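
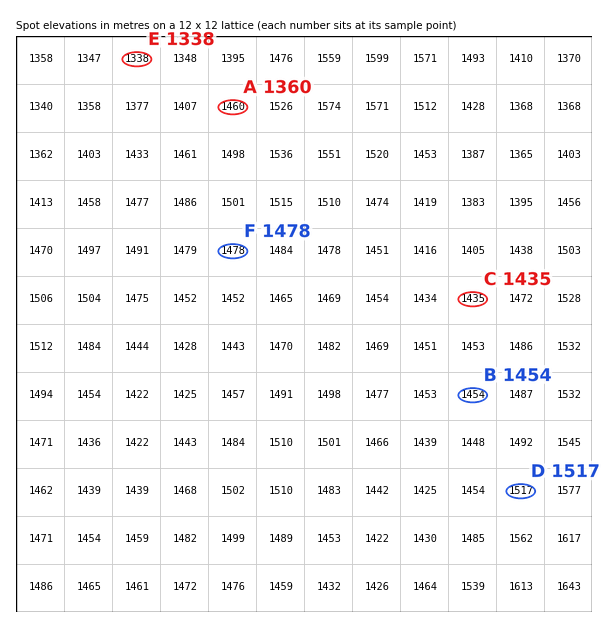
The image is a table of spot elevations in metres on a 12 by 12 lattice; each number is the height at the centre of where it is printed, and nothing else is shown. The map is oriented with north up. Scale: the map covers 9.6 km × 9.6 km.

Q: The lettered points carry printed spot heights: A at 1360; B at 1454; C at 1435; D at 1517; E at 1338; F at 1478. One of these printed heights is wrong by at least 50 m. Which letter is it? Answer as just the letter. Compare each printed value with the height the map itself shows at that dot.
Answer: A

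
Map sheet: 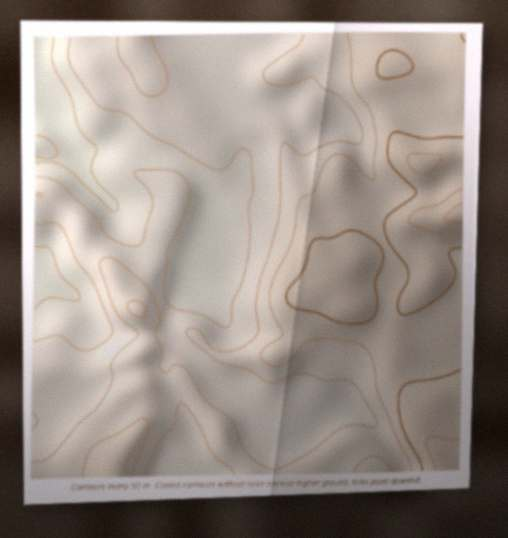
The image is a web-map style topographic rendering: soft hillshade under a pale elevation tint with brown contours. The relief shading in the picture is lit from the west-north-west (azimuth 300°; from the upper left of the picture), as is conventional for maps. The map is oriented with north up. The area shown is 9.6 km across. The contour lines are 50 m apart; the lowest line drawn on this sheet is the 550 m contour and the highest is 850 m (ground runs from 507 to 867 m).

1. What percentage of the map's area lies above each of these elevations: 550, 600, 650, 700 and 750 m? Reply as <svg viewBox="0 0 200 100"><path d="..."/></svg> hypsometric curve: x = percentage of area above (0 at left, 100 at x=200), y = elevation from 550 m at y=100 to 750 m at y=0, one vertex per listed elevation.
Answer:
<svg viewBox="0 0 200 100"><path d="M194 100l-28-25-65-25-38-25-38-25"/></svg>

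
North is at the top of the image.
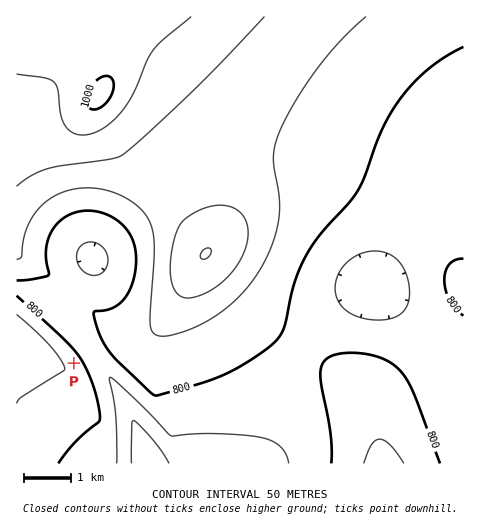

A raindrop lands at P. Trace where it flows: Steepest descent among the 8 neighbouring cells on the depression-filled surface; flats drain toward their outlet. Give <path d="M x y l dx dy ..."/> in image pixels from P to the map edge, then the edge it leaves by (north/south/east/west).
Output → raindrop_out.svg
<path d="M74 363l14-14 1 0 14 18 15 23 12 22 0 2 4 9 4 11 2 4 5 14 0 3 2 5 0 3"/>
exit: south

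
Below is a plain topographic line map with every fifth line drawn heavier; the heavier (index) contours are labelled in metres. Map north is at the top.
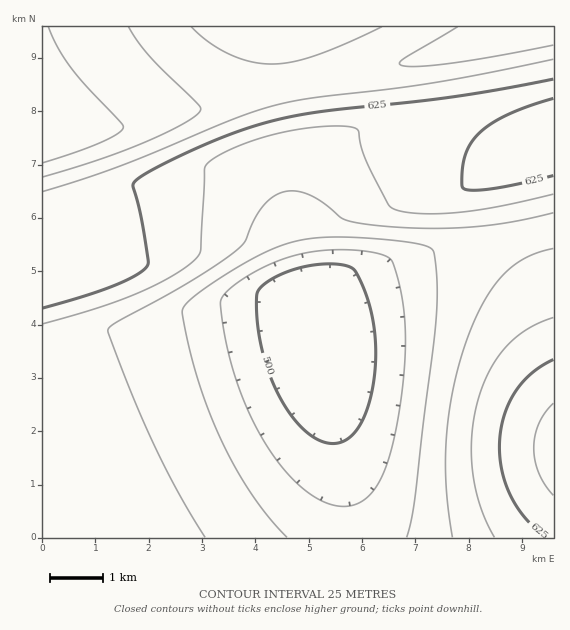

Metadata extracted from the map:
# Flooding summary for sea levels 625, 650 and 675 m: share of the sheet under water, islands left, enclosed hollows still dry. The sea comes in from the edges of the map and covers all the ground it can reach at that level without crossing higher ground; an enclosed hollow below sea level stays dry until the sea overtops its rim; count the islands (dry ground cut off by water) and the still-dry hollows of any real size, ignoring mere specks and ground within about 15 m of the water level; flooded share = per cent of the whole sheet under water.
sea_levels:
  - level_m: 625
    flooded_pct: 71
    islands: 0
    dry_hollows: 0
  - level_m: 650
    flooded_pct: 84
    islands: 0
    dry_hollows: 0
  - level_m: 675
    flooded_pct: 92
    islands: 0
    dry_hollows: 0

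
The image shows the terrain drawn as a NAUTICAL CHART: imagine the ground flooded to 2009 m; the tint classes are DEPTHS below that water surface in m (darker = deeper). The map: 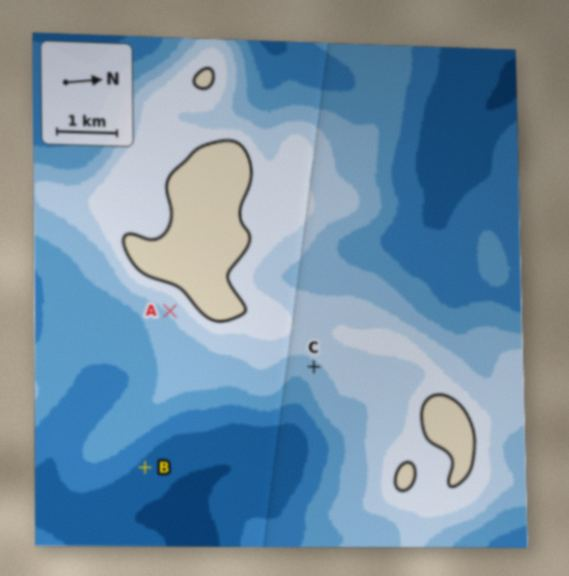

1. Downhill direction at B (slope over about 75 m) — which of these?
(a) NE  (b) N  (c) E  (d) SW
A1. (a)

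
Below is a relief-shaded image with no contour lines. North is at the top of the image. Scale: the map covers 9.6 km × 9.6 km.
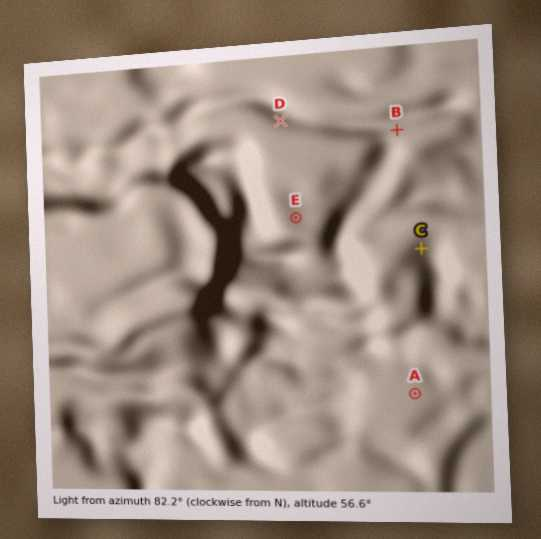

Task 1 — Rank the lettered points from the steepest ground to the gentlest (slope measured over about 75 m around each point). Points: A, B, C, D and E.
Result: C D B E A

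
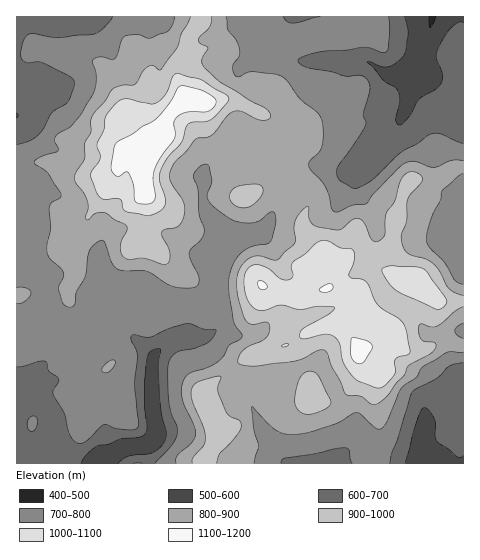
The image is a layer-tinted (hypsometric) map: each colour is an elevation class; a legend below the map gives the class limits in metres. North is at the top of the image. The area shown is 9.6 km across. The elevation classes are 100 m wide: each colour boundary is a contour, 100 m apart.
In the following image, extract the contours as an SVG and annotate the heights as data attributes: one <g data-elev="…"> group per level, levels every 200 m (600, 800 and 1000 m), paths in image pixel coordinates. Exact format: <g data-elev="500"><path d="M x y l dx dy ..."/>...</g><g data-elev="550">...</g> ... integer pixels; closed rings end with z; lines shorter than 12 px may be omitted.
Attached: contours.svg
<g data-elev="600"><path d="M81 463l5-8 11-9 12-2 13-5 17-2 7-4 1-7-2-17-1-21 3-30 4-7 9-2-2 18 2 31 2 18 4 15 0 8-5 7-7 6-25 4-11 7"/><path d="M405 463l11-38 4-13 4-4 4 2 6 9 1 18 2 4 21 16 3 0 2-2"/><path d="M463 23l-4-1-8 6-13 21-1 10 6 17-2 8-6 5-16 10-9 17-7 7-4 2-3-5 4-19-2-11-3-3-11-6-10-13-7-6 2-1 12 5 7 1 7-3 7-7 4-7 2-16-3-17"/></g><g data-elev="800"><path d="M254 463l5-17-5-18-3-21 1-1 20 21 13 7 13 0 15-3 24-8 19-11 5 2 15 14 5 1 7-9 13-31 16-12 5-9 25-16 16 0"/><path d="M104 372l4 0 3-2 4-6 0-3-4-1-6 4-3 5z"/><path d="M463 338l-6-3-2-5 3-4 5-3"/><path d="M17 303l3 1 5-3 5-4 1-4-4-5-10-1"/><path d="M463 284l-5-1-4-4-9-16-16-17-3-8 4-17 11-21 1-10 16-14 5-3"/><path d="M463 161l-11-1-18 7-18-5-10 1-7 4-13 13-14 15-5 8-14 2-14 7-5-1-3-3-2-12-4-9-16-21 1-5 9-9 3-6 1-16-2-13-5-6-16-12-12-17-7-6-28-4-5 0-9 5-4-2-2-9 6-10 1-7-4-9-8-11-2-12"/><path d="M174 17l-2 9-5 6-17 6-12-3-12 1-4 4-4 14-3 5-4 1-10-3-8 3-1 2 4 9 0 9-1 9-3 7-11 19-10 11-12 7-4 4 0 4 3 7 0 3-18 6-6 5 14 11 13 21 0 3-9 5-3 5 2 22-4 21 3 8 13 14 0 5-4 13 3 12 7 5 5-2 2-13 9-15 5-27 5-6 7-4 3 3 7 21 6 5 7 2 22 0 20 13 9 3 14 1 7-3 2-4 0-4-9-17-1-7 2-4 10-10 3-7 0-4-5-14-1-26-5-12 3-5 6-6 4-1 3 2 3 13-1 5-4 10 1 6 6 7 14 10 10 5 14 1 8-3 10-8 4 1 2 11-6 18-4 2-15 3-8 4-8 9-5 13-1 17 4 29 3 7 6 8 0 3-13 9-6 10-5 6-10 5-19 6-6 9-2 8 1 9 12 26 2 9-4 9-14 12-2 5 0 3"/></g><g data-elev="1000"><path d="M375 388l7-1 6-4 7-11 0-12 3-3 11-3 1-4-4-20-4-8-24-17-13-24-4-2-10-1-2-2 5-17 0-6-1-3-13-2-13-7-8 1-14 12-13 9-1 4 2 9-5 4-8-1-10-10-10-4-7 0-5 4-4 9 1 14 4 10 7 7 8 1 16-5 20 4 18-3 16 1 0 2-5 5-27 15-2 4 0 4 6 2 20-5 8 2 6 8 4 19 7 12 7 6z"/><path d="M282 347l3 0 4-3-5 0z"/><path d="M438 309l7-3 2-6-22-30-8-3-25-1-10 3 0 3 3 6 10 12z"/><path d="M143 215l10 0 7-4 4-4 2-7-6-19 0-9 7-14 14-15 6-17 5-4 14 0 5-3 17-18 0-4-2-2-25-15-22-6-4 0-3 3-6 17-8 8-7 2-21-5-7 0-8 5-10 13-1 13-7 15 3 9 0 5-9 15 5 16 3 6 4 3 13-1 4 1 3 10 3 2z"/></g>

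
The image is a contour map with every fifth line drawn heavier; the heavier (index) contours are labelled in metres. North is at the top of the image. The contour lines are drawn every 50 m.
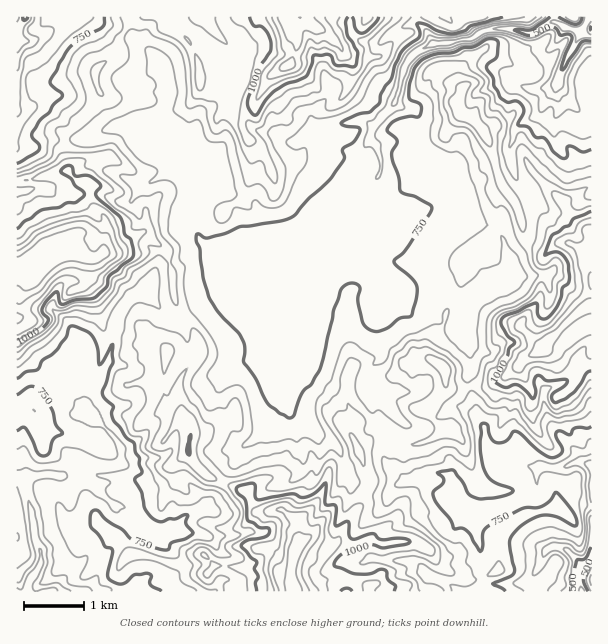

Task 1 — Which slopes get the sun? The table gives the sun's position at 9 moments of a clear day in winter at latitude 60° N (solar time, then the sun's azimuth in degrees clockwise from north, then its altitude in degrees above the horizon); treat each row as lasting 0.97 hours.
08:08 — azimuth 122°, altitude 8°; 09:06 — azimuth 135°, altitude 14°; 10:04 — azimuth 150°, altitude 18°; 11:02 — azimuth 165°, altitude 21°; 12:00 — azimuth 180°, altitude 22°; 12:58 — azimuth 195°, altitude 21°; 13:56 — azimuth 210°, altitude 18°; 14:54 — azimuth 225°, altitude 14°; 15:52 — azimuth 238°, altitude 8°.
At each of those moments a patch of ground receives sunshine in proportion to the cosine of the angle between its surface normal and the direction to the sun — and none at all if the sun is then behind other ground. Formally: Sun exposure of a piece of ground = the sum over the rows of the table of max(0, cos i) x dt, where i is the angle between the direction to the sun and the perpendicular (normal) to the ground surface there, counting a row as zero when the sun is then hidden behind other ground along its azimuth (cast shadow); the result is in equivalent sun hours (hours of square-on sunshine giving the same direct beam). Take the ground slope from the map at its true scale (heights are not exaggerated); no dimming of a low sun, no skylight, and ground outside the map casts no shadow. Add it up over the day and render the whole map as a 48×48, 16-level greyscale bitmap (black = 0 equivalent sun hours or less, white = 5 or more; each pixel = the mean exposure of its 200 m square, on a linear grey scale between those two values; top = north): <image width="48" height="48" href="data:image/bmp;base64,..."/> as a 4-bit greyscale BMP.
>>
<image width="48" height="48" href="data:image/bmp;base64,Qk32BAAAAAAAAHYAAAAoAAAAMAAAADAAAAABAAQAAAAAAIAEAAATCwAAEwsAABAAAAAAAAAAAAAAABEREQAiIiIAMzMzAERERABVVVUAZmZmAHd3dwCIiIgAmZmZAKqqqgC7u7sAzMzMAN3d3QDu7u4A////AMjt3rvKmZrOxVh6hkWahnVlE6uFVkeaerdrh5eqqZiIvLmYZ2ZEETU1jJZYu5SJdKlomHd7ynaZQjd0apqWdDR72HZWZnZGdpWImXhjISUyFrqFaLirvN79hUVnZ2c0u3apiZlzNEIRMyAEZIlGNlMyESRmeZvv6maId4U0aZiJZHu5diZVUTUhNVRTWbu8t2aHVmRGqqqDRnmbclFzdhJlVFZ2RGm6WWmGZjWah5vKm8YAAAUkN1JWVWial0RVaGdlVFdniJqN/HUgAARTSJQUiXiXd4Z2h4ZFeJdmacnNcQAjEAJ0d2iXV4l1VmYzV7zshWdmiHzEMxERMzJGhmm83Lt2ZniXNJu5q7p4vIeFVDMyM0Inh4qsu8t3mZzrvamKuWWMdph5mZYzJCR7VohWndh5ub12uqmGRFe7tmhmeKhlRGm3ZWRGd3Znq9p7rKhmZ3mWWHdENXdmZnp0VUWspTWKnNvf/FZGd4mGVVQ0NFZmZmVGREd0eomt3Kvf21RXeIm7h2VFQ0ZmZlRFVWZUSanM7chXzHZ3iJZmd3aGZDVmZmVXd5u6iXVp37nJjMqId3Y1d4aah2Z3d2Zmh0equXVTSr3Lm9qpd3iJiIdZl3d3d3ZlRVVHUSNCRJ/bmf7KiIhniFZWZnd3d3dkREMxETRYdFWKyu/7mqlmdCNUVmd3d3dlVVQhNEVnvXE5nFiqzcl2VEZUVmd3d3d2ZmVVVmZmZVEUmLds/+uENIlWZnd3d3d3d3ZnZmZjABITSr3p//23V4dmZ3d3d3d3eHd3dWdUEAIkMqvbWMu8l3d2d3d3d3d2d3d3d4hlMiI0Znau3M3ruIeHd3d3d3d2Z3iIiJl3VGhmiXh77L7/7JVnd3d3d3eHiHd3d2aJd5u7mRV2ZlZXaodnd3d3d3d3d2ZmZlVmeaWelhI2Z2NUlzRomYh3d2eId3d2ZmVVeoZCJjEAEiNVJXd4rKqpiIdneId3ZmZniXYzQzMQACMiR4h3eKqrmIh1Z4d3dneJqVVWIDIREiJEJYh2VHmtuYeZZniIh3eJt1aXQXVWiZdVIlZnZouqmYh4lVeIiHiIk1hQFjaqkyJHhkV3d4qoiZiGiWeIiHiYZJchEQACRWqmRWd3d4mWaIiIWHiIiIiJZYMyMyEjABMzVmd3d5qVRXd3dHd4iqqqZUM0U2d1QgA1Z3eIqalVdmiJlpd3nKm5hDI0IlVmepZWd3eIzKWJqnZlZlh2dt6mlSMzREQjV6upmImpiXy7qKzcq0I1aLpSOHNTVndUNZy6mXe8l2nLu8m+yqN5iYRFElYzWHmIeIZWd3eMhlWtvcpauJhrt1hDMSMyZ3d4qYZnd3eIdlWO/8ipuqhYl0NmVpuUZ1RFZ3mph3eGZ2ZG3aruzMhEZkMliGaUNUNEVDWYd4iVZmZDN53MiKpRAAOJhlVGEyJEMiJGebyWZ3dnqs7FRjjHEAAWdTZkIYt1MiNZvNlGaJqaqMtVrrZonccAAAAwElV2VEaJumVleamrmXRnfMya3J39zetH1Q=="/>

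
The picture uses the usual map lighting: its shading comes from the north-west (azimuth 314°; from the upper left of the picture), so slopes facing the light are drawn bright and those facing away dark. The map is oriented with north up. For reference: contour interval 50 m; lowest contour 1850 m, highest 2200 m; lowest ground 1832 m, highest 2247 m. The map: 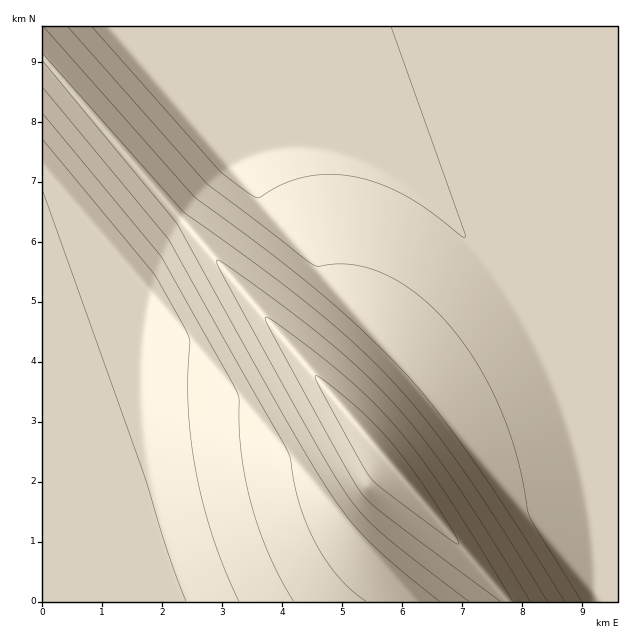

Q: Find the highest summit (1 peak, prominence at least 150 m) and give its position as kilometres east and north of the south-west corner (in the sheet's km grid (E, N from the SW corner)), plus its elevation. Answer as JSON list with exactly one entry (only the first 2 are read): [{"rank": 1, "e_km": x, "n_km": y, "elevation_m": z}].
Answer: [{"rank": 1, "e_km": 5.69, "n_km": 2.44, "elevation_m": 2247}]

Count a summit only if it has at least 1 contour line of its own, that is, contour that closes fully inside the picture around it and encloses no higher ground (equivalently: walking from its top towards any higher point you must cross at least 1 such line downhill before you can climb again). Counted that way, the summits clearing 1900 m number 1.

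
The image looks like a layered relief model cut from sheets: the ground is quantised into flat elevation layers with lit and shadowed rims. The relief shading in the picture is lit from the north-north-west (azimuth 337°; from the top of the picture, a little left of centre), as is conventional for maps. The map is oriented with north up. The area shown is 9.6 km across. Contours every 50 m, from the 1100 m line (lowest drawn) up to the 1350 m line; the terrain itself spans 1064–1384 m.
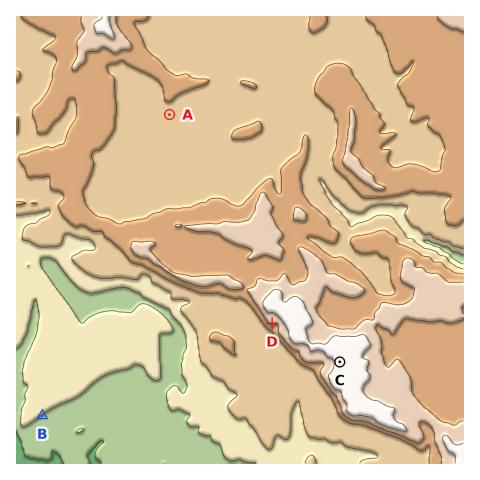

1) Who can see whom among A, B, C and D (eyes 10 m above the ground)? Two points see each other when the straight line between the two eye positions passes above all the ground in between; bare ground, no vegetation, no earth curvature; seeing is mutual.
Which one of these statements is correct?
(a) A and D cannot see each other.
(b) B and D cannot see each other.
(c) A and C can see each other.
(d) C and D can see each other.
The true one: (a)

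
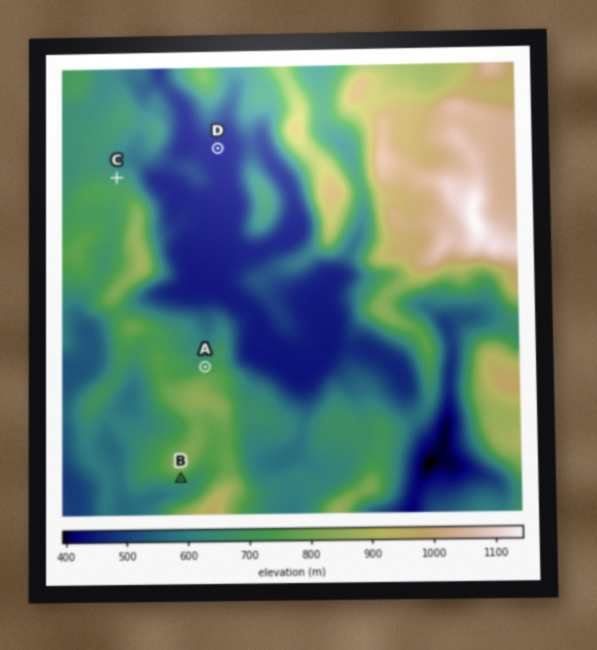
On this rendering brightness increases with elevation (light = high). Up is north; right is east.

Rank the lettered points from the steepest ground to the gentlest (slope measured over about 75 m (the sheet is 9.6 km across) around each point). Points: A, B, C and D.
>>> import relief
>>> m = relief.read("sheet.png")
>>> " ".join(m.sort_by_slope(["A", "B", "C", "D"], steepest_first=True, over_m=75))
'B A C D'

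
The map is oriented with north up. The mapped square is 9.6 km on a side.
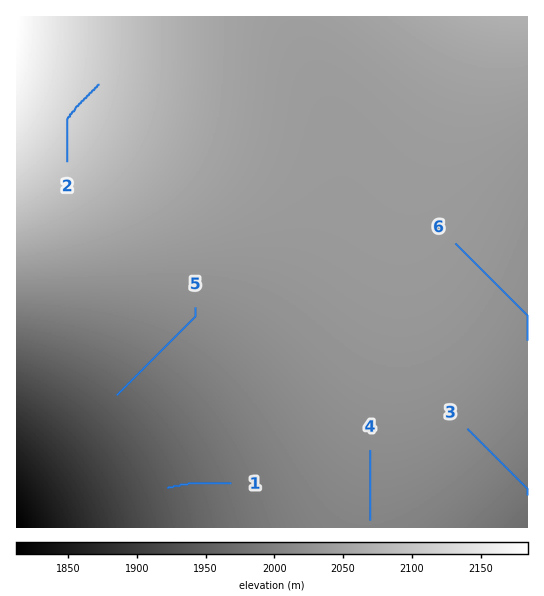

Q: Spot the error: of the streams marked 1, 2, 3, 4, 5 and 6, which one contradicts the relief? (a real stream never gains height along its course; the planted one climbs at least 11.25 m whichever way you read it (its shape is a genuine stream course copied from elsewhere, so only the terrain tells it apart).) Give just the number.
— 2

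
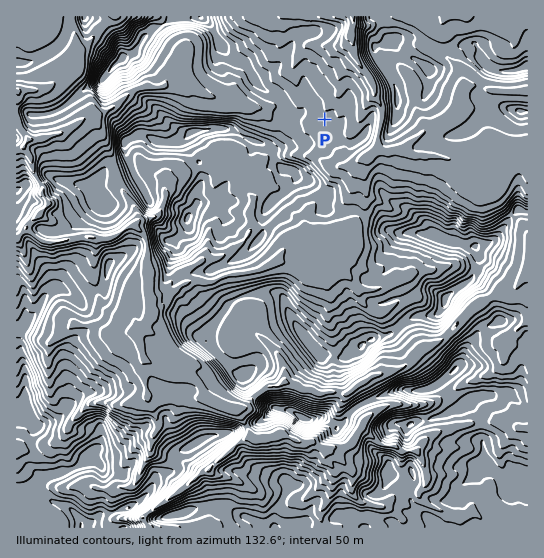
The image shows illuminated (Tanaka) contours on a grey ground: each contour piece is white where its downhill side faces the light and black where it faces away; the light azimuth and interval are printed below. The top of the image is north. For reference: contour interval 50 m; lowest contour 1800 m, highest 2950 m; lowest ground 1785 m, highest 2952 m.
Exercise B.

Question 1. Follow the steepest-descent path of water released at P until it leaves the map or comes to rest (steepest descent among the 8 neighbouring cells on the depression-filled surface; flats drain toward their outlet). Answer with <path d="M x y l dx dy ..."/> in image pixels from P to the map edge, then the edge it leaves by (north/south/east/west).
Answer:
<path d="M325 119l0-8 2-2 2-4 10-11 2-3 0-6-2-2 0-6 2-3 14-15 0-6-1-2 0-5-1-1 0-10-2-1 2-17"/>
exit: north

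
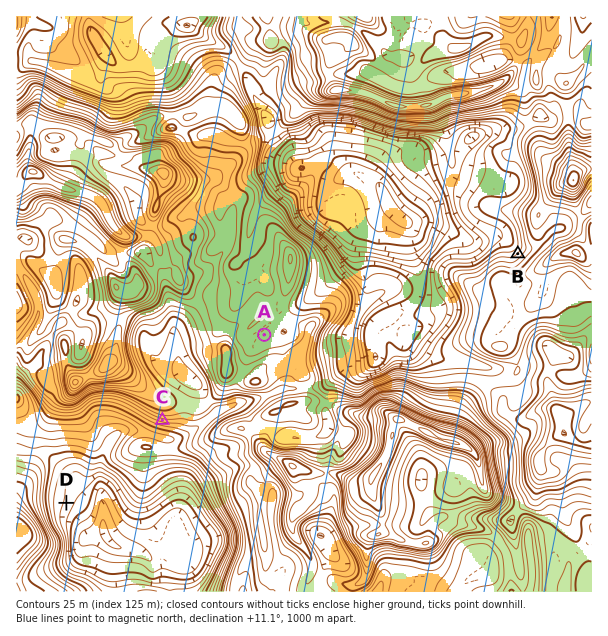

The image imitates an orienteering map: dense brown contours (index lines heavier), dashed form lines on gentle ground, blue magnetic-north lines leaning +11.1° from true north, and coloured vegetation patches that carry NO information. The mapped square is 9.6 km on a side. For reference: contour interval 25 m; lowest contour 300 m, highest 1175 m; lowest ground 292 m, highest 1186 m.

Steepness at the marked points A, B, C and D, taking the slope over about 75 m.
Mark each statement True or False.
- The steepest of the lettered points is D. False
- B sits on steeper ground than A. True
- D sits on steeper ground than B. False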